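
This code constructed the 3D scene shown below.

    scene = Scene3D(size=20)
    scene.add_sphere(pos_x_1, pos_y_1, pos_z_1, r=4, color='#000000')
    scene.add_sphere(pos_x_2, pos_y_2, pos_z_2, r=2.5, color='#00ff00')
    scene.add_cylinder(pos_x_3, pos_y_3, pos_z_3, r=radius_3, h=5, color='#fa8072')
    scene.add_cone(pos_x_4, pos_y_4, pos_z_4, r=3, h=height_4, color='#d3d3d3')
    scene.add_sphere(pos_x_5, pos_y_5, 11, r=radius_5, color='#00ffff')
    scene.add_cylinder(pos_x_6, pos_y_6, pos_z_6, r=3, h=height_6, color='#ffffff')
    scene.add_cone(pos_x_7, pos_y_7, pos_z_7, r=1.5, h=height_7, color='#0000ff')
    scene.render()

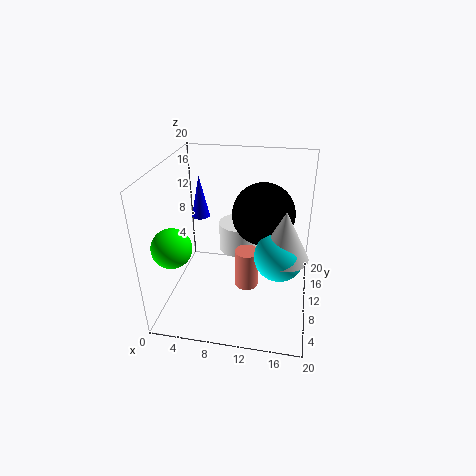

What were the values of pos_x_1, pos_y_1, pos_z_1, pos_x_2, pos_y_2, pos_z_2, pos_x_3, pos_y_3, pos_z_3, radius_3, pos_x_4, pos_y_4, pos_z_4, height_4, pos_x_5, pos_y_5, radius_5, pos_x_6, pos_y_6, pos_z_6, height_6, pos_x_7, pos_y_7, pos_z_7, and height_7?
pos_x_1 = 13.5, pos_y_1 = 9, pos_z_1 = 14.5, pos_x_2 = 3, pos_y_2 = 3.5, pos_z_2 = 11.5, pos_x_3 = 12, pos_y_3 = 5.5, pos_z_3 = 6, radius_3 = 1.5, pos_x_4 = 16.5, pos_y_4 = 5, pos_z_4 = 11, height_4 = 6, pos_x_5 = 16, pos_y_5 = 5, radius_5 = 3, pos_x_6 = 9, pos_y_6 = 15.5, pos_z_6 = 5, height_6 = 4.5, pos_x_7 = 2, pos_y_7 = 18.5, pos_z_7 = 8.5, height_7 = 7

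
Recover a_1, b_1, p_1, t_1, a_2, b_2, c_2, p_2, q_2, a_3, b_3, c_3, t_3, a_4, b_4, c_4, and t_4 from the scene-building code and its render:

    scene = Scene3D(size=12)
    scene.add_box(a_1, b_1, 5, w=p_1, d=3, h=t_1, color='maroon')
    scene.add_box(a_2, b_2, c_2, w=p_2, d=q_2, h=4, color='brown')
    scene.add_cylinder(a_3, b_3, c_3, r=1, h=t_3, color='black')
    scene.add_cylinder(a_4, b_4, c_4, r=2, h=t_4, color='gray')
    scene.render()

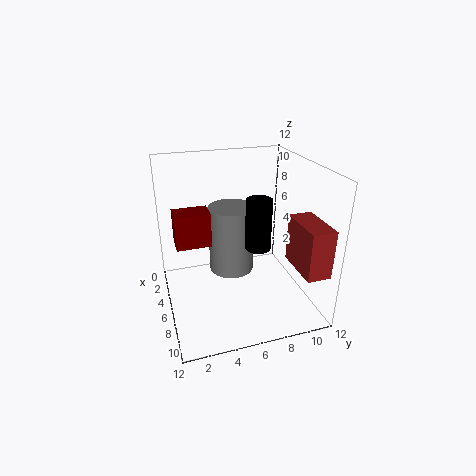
a_1 = 3; b_1 = 1; p_1 = 2; t_1 = 3; a_2 = 7; b_2 = 10; c_2 = 4; p_2 = 4; q_2 = 2; a_3 = 8; b_3 = 7; c_3 = 6; t_3 = 4; a_4 = 4; b_4 = 6; c_4 = 2; t_4 = 6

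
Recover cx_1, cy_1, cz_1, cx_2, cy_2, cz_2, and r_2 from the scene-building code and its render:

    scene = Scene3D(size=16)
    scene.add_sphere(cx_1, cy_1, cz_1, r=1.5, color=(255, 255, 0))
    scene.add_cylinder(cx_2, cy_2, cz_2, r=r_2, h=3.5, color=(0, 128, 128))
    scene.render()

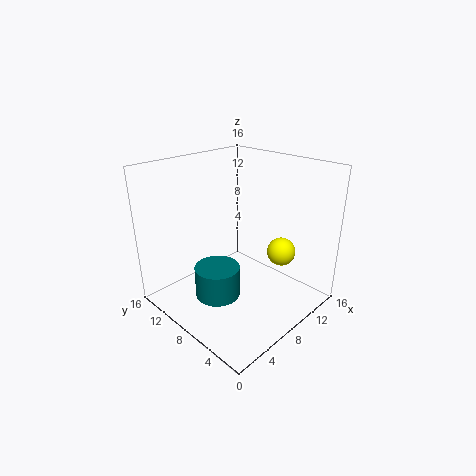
cx_1 = 10
cy_1 = 3.5
cz_1 = 7.25
cx_2 = 5.25
cy_2 = 8.5
cz_2 = 1.75
r_2 = 2.5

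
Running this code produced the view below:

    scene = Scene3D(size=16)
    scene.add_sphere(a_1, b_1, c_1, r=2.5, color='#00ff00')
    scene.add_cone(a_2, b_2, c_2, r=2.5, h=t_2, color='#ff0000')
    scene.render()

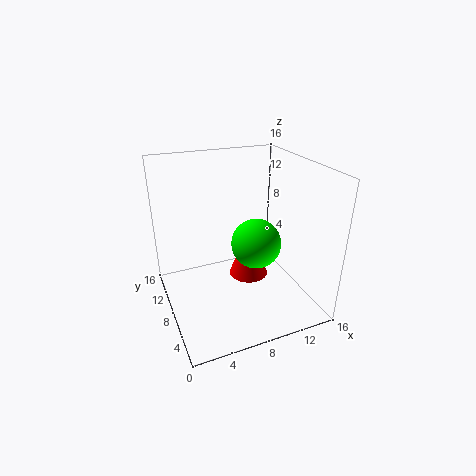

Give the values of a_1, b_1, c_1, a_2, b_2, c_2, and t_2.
a_1 = 8.5; b_1 = 4.5; c_1 = 9; a_2 = 11; b_2 = 11.5; c_2 = 0.5; t_2 = 6.5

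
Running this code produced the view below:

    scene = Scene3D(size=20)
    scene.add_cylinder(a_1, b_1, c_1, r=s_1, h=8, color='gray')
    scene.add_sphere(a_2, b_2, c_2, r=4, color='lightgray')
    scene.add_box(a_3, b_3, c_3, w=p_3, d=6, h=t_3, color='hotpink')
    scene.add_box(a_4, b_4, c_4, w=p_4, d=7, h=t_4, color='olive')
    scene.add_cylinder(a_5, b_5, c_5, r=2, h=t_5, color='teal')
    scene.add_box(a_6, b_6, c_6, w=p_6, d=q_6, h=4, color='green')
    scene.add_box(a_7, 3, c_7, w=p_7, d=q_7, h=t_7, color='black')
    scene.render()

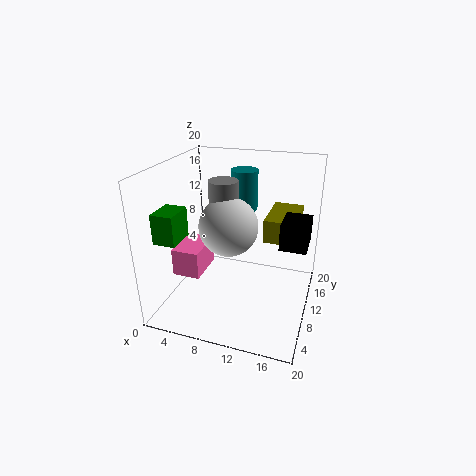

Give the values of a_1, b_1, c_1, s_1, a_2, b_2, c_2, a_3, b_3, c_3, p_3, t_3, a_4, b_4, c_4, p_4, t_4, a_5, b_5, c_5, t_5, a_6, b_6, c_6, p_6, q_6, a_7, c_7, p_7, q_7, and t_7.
a_1 = 8; b_1 = 10; c_1 = 10; s_1 = 2; a_2 = 9; b_2 = 9; c_2 = 12; a_3 = 1; b_3 = 7; c_3 = 4; p_3 = 4; t_3 = 4; a_4 = 14; b_4 = 8; c_4 = 11; p_4 = 4; t_4 = 3; a_5 = 9; b_5 = 16; c_5 = 12; t_5 = 6; a_6 = 1; b_6 = 3; c_6 = 11; p_6 = 3; q_6 = 4; a_7 = 17; c_7 = 13; p_7 = 3; q_7 = 4; t_7 = 3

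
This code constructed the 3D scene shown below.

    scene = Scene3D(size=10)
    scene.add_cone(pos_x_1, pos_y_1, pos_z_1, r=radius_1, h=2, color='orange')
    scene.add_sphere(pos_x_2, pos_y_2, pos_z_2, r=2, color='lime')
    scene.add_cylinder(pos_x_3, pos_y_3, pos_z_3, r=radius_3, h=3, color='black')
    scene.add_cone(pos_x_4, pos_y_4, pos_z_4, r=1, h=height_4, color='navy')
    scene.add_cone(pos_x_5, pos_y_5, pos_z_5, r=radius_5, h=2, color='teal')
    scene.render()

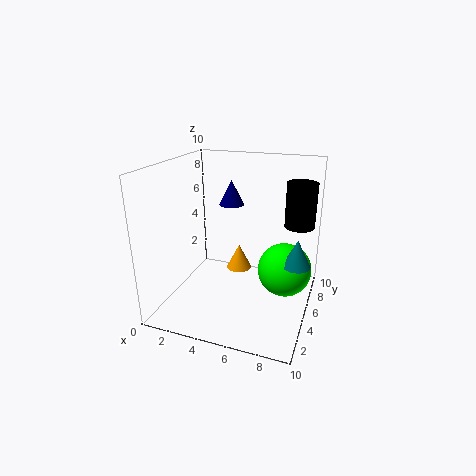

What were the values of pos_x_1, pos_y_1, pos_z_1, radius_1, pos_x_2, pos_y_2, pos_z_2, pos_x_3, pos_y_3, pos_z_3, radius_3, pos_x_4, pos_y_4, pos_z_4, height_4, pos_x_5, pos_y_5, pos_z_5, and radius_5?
pos_x_1 = 4; pos_y_1 = 8; pos_z_1 = 1; radius_1 = 1; pos_x_2 = 8; pos_y_2 = 7; pos_z_2 = 2; pos_x_3 = 9; pos_y_3 = 6; pos_z_3 = 6; radius_3 = 1; pos_x_4 = 3; pos_y_4 = 9; pos_z_4 = 6; height_4 = 2; pos_x_5 = 9; pos_y_5 = 6; pos_z_5 = 3; radius_5 = 1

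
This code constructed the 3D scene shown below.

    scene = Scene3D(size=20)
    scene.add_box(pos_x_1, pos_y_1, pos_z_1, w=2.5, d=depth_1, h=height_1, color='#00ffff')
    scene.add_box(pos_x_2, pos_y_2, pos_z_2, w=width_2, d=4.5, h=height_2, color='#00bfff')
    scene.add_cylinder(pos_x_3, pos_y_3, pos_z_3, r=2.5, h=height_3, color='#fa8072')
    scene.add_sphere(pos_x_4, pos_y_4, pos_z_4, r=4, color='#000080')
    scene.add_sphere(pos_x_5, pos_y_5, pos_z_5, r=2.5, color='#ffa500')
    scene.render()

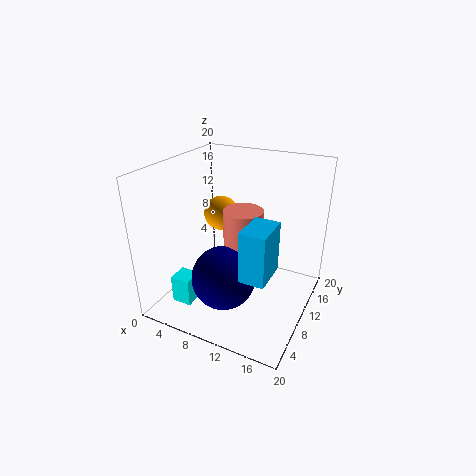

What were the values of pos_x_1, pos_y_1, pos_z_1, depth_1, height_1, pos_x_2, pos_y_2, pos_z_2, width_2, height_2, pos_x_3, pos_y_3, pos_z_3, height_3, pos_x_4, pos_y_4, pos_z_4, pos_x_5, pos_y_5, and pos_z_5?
pos_x_1 = 5.5, pos_y_1 = 0.5, pos_z_1 = 4.5, depth_1 = 2.5, height_1 = 3.5, pos_x_2 = 14.5, pos_y_2 = 1, pos_z_2 = 10, width_2 = 3, height_2 = 6, pos_x_3 = 12, pos_y_3 = 7.5, pos_z_3 = 6, height_3 = 9.5, pos_x_4 = 11, pos_y_4 = 4, pos_z_4 = 7.5, pos_x_5 = 6, pos_y_5 = 12.5, pos_z_5 = 12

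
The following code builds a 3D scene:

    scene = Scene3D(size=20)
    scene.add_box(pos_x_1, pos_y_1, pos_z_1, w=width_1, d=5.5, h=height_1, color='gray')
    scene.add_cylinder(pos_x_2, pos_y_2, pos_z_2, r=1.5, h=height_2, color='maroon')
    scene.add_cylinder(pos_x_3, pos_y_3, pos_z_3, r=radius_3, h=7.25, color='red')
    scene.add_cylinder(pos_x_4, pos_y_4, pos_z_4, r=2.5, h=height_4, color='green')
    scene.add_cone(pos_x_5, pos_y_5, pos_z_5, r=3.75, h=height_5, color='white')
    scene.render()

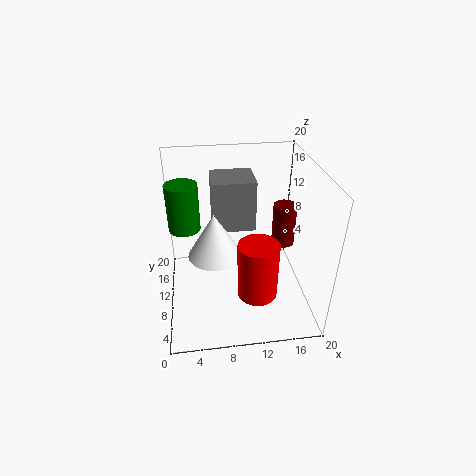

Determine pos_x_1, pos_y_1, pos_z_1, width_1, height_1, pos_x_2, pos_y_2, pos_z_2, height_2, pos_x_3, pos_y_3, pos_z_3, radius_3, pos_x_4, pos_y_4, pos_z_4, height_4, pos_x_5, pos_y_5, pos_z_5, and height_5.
pos_x_1 = 6.75; pos_y_1 = 11.25; pos_z_1 = 10.25; width_1 = 6; height_1 = 7.25; pos_x_2 = 15.75; pos_y_2 = 8; pos_z_2 = 10.25; height_2 = 5.5; pos_x_3 = 11.5; pos_y_3 = 3.25; pos_z_3 = 6; radius_3 = 2.5; pos_x_4 = 2.5; pos_y_4 = 17.25; pos_z_4 = 7.75; height_4 = 7.5; pos_x_5 = 6.75; pos_y_5 = 9.75; pos_z_5 = 7.75; height_5 = 6.25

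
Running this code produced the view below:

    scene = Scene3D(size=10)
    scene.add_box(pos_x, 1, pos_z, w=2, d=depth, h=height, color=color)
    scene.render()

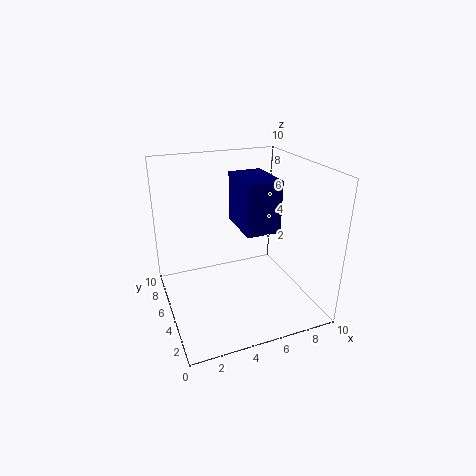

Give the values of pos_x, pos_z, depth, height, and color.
pos_x = 4; pos_z = 7; depth = 3; height = 3; color = 'navy'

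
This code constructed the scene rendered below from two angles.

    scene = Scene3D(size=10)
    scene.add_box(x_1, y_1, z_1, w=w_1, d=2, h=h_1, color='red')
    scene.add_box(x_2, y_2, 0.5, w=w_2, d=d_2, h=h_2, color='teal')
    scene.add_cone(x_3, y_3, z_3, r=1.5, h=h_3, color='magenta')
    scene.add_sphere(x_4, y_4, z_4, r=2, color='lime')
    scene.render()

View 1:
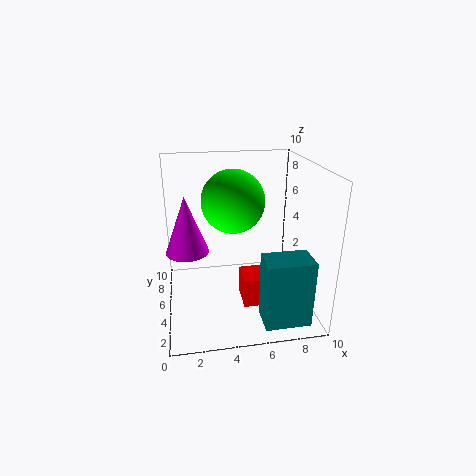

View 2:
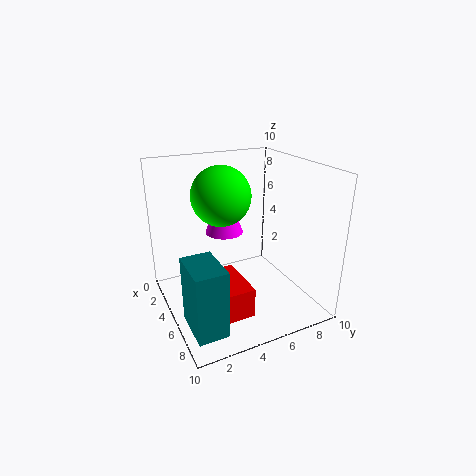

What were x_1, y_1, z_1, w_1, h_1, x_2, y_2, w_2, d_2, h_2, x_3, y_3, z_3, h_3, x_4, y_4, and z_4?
x_1 = 5, y_1 = 2.5, z_1 = 1, w_1 = 3.5, h_1 = 2, x_2 = 6, y_2 = 0.5, w_2 = 3, d_2 = 2, h_2 = 4.5, x_3 = 1.5, y_3 = 5.5, z_3 = 4, h_3 = 4, x_4 = 4.5, y_4 = 4, z_4 = 8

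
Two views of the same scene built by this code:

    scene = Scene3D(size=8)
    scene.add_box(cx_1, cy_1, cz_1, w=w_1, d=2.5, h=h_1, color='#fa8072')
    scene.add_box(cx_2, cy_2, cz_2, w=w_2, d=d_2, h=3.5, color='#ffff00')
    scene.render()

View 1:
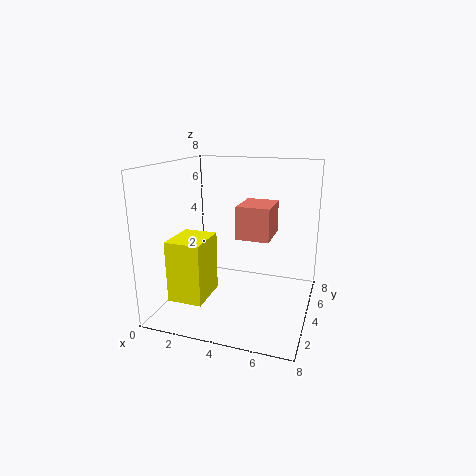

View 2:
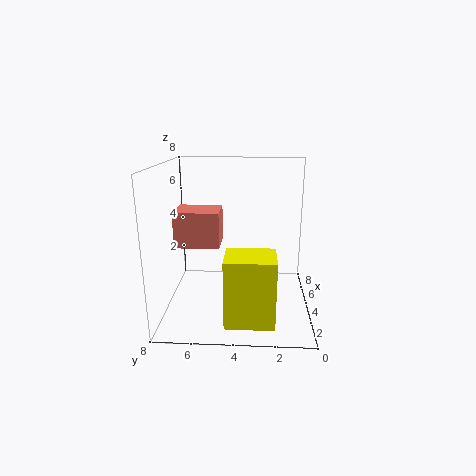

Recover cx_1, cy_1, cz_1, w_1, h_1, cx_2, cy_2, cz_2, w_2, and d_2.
cx_1 = 3.5, cy_1 = 5, cz_1 = 3.5, w_1 = 2, h_1 = 2, cx_2 = 0.5, cy_2 = 2, cz_2 = 0.5, w_2 = 2, d_2 = 2.5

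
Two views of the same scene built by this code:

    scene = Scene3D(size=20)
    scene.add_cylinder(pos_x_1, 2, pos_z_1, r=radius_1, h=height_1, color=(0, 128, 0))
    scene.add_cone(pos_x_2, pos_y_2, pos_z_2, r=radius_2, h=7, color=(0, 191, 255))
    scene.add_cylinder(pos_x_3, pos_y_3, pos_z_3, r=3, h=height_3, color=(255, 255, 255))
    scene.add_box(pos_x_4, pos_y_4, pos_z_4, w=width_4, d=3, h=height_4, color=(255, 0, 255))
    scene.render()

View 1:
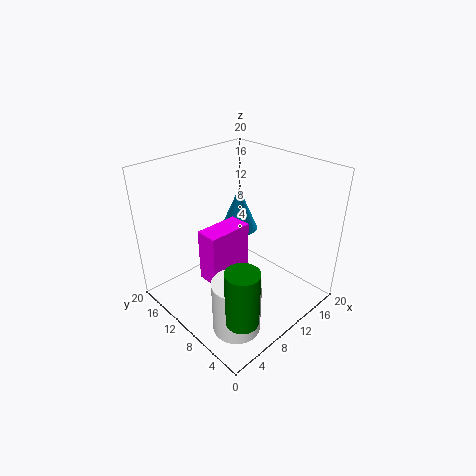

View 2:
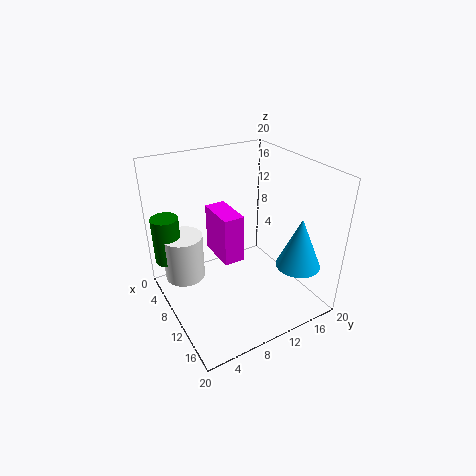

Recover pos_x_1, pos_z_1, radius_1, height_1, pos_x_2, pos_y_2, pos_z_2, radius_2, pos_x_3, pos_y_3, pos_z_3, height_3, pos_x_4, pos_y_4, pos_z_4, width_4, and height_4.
pos_x_1 = 3
pos_z_1 = 5
radius_1 = 2
height_1 = 7
pos_x_2 = 16
pos_y_2 = 16
pos_z_2 = 7
radius_2 = 3
pos_x_3 = 4
pos_y_3 = 4
pos_z_3 = 2
height_3 = 7
pos_x_4 = 4
pos_y_4 = 8
pos_z_4 = 6
width_4 = 6
height_4 = 7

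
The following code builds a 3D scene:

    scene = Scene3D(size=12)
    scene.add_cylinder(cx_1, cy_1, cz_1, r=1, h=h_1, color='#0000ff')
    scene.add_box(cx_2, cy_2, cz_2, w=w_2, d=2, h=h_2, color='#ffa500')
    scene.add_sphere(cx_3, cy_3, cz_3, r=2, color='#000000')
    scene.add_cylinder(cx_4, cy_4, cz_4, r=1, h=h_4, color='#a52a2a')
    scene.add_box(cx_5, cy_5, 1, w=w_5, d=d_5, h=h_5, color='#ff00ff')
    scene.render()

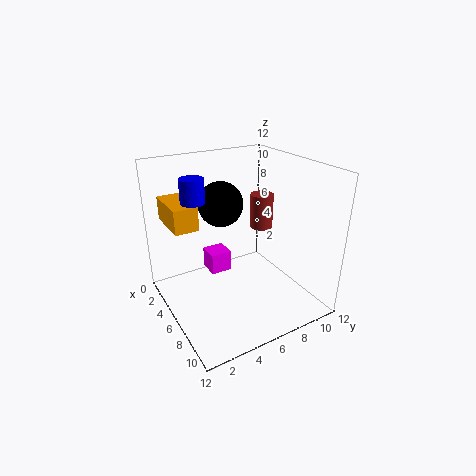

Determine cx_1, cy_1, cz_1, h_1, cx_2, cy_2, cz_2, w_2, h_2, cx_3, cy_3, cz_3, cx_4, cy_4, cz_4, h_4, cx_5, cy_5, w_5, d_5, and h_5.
cx_1 = 4, cy_1 = 3, cz_1 = 9, h_1 = 2, cx_2 = 1, cy_2 = 1, cz_2 = 7, w_2 = 4, h_2 = 2, cx_3 = 3, cy_3 = 6, cz_3 = 8, cx_4 = 5, cy_4 = 9, cz_4 = 6, h_4 = 3, cx_5 = 1, cy_5 = 5, w_5 = 2, d_5 = 2, h_5 = 2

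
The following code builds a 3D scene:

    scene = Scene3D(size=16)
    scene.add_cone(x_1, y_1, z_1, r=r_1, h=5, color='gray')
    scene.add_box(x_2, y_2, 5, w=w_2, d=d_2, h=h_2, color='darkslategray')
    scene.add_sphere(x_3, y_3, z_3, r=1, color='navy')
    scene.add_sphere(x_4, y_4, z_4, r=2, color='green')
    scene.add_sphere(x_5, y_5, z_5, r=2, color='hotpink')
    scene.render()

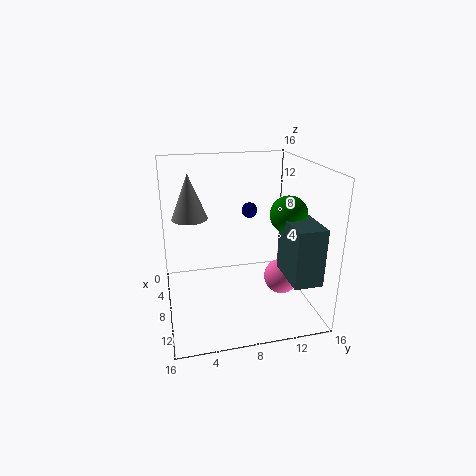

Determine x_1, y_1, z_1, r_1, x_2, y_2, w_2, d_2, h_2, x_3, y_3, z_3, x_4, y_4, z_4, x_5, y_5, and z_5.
x_1 = 6, y_1 = 3, z_1 = 10, r_1 = 2, x_2 = 10, y_2 = 12, w_2 = 5, d_2 = 3, h_2 = 6, x_3 = 2, y_3 = 11, z_3 = 9, x_4 = 10, y_4 = 13, z_4 = 11, x_5 = 9, y_5 = 13, z_5 = 3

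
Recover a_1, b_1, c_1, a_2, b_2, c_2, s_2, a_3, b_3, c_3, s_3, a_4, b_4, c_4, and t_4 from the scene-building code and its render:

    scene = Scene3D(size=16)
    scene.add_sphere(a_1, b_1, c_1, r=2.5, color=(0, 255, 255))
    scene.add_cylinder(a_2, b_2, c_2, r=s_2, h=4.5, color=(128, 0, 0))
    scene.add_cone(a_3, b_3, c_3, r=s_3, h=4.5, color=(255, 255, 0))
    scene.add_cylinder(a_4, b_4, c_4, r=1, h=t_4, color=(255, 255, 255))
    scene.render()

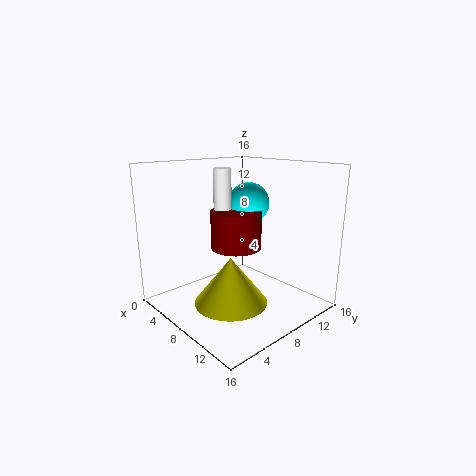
a_1 = 5.5; b_1 = 12; c_1 = 11; a_2 = 6; b_2 = 9.5; c_2 = 6; s_2 = 3; a_3 = 12; b_3 = 3.5; c_3 = 3.5; s_3 = 3.5; a_4 = 6; b_4 = 7.5; c_4 = 11; t_4 = 4.5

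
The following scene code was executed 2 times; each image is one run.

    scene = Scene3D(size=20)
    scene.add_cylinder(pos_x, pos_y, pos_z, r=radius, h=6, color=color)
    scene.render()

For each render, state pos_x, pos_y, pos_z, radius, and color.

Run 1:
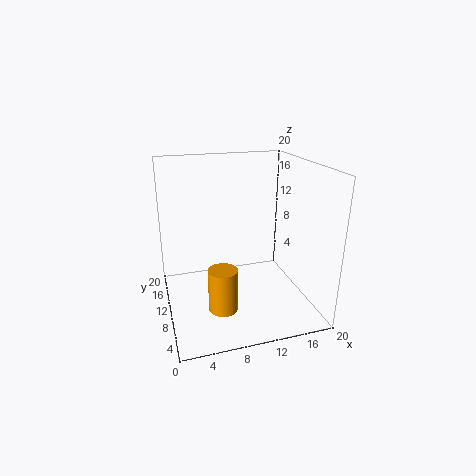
pos_x = 7
pos_y = 7
pos_z = 1
radius = 2
color = 'orange'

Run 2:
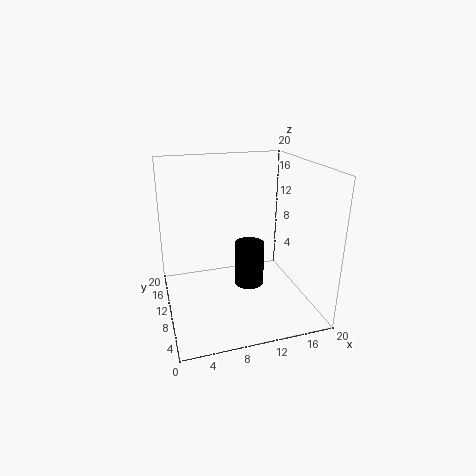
pos_x = 11
pos_y = 8
pos_z = 4
radius = 2
color = 'black'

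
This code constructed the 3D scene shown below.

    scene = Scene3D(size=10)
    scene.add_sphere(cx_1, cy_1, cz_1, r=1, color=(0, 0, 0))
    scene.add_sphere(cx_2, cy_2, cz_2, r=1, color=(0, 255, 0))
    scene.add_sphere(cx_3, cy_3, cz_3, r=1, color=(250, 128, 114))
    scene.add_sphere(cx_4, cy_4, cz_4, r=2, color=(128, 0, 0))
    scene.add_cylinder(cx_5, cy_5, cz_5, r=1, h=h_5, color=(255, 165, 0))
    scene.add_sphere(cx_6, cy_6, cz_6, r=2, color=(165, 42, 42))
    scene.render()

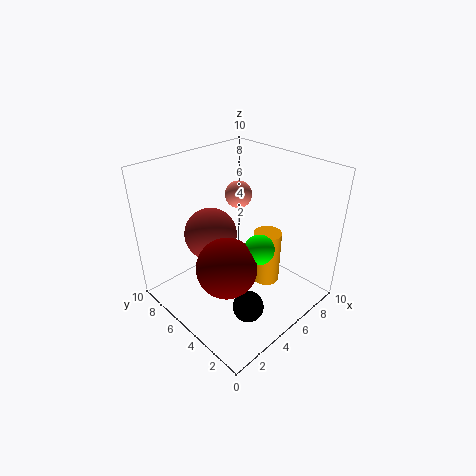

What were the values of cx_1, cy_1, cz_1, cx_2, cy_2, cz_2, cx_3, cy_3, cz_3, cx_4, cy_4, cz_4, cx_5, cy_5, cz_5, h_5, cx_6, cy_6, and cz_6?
cx_1 = 3
cy_1 = 2
cz_1 = 2
cx_2 = 5
cy_2 = 3
cz_2 = 5
cx_3 = 7
cy_3 = 7
cz_3 = 7
cx_4 = 3
cy_4 = 4
cz_4 = 4
cx_5 = 7
cy_5 = 4
cz_5 = 1
h_5 = 4
cx_6 = 5
cy_6 = 8
cz_6 = 4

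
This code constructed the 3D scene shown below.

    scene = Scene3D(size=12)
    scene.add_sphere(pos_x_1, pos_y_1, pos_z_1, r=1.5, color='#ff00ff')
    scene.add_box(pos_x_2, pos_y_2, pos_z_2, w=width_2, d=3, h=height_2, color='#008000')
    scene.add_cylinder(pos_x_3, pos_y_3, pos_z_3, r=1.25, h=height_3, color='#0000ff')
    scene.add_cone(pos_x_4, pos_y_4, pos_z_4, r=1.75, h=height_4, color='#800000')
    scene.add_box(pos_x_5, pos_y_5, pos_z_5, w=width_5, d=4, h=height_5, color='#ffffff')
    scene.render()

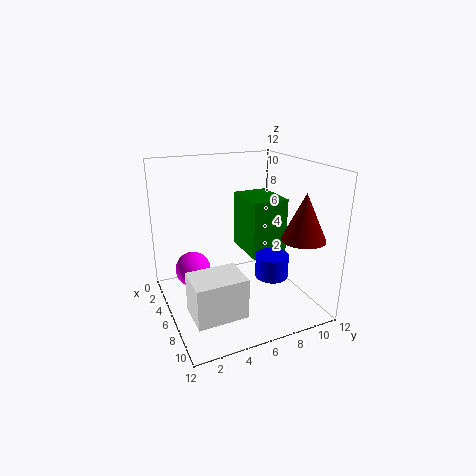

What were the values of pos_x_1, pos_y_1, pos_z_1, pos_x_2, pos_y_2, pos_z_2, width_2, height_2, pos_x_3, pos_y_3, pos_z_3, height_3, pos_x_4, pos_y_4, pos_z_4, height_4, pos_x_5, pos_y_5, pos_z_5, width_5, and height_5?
pos_x_1 = 4.25
pos_y_1 = 2.5
pos_z_1 = 3
pos_x_2 = 3.5
pos_y_2 = 6.75
pos_z_2 = 4.5
width_2 = 4
height_2 = 4.75
pos_x_3 = 9.5
pos_y_3 = 7.25
pos_z_3 = 4
height_3 = 1.75
pos_x_4 = 9.5
pos_y_4 = 10
pos_z_4 = 6.5
height_4 = 3.75
pos_x_5 = 7.25
pos_y_5 = 1
pos_z_5 = 1.25
width_5 = 3
height_5 = 3.25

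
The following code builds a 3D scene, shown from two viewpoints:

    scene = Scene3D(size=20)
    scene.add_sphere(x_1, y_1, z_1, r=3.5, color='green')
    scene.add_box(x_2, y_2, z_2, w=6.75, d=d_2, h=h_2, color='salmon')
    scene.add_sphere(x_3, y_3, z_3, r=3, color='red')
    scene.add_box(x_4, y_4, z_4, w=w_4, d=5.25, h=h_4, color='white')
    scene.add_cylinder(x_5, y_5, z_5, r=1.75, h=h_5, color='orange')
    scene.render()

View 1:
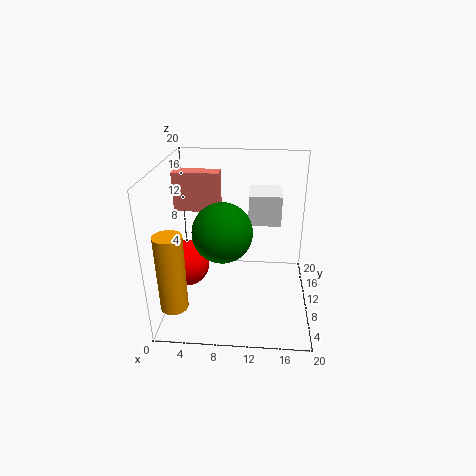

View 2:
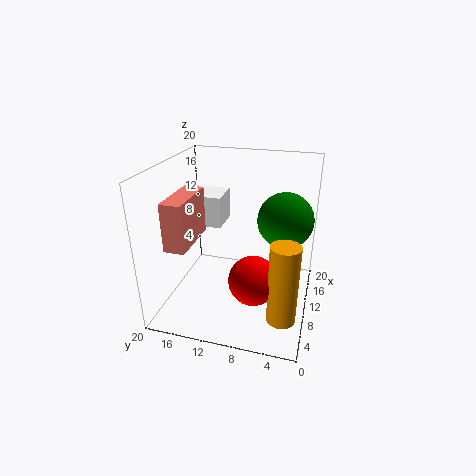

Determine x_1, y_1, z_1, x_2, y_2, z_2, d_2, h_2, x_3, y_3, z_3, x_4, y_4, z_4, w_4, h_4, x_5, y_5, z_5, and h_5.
x_1 = 8.75, y_1 = 3.5, z_1 = 14, x_2 = 0.25, y_2 = 13.5, z_2 = 12.25, d_2 = 2.5, h_2 = 5.75, x_3 = 3.5, y_3 = 6.25, z_3 = 8, x_4 = 11.25, y_4 = 13, z_4 = 10.5, w_4 = 4.75, h_4 = 4.5, x_5 = 2.5, y_5 = 2.5, z_5 = 3.75, h_5 = 10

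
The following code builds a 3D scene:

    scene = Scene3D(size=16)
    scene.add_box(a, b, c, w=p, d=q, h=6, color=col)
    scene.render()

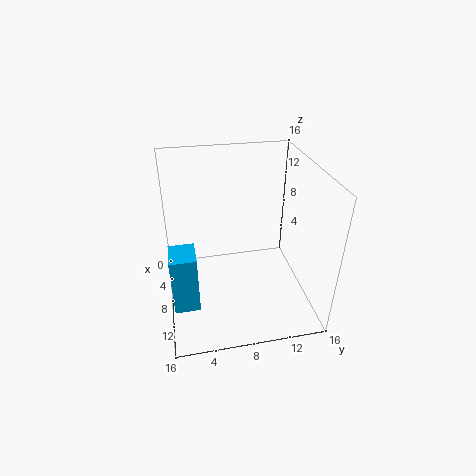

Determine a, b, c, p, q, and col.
a = 11; b = 0.5; c = 4; p = 3; q = 2.5; col = 'deepskyblue'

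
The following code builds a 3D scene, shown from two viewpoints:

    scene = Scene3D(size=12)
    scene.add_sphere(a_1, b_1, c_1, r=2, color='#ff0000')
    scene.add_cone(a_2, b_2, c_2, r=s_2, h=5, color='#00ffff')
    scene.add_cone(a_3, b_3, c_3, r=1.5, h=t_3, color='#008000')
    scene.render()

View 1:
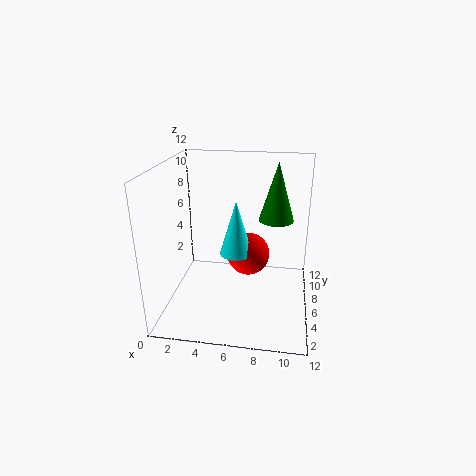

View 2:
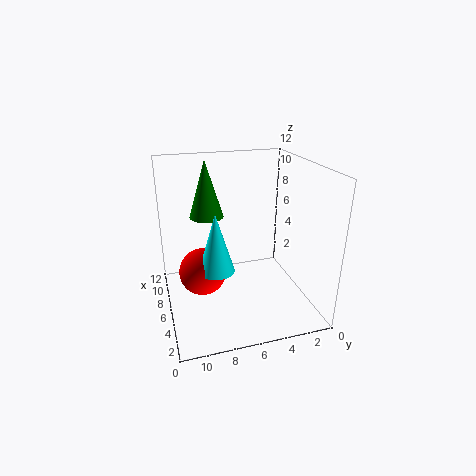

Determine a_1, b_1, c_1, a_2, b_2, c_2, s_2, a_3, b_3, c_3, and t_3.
a_1 = 6.5, b_1 = 9, c_1 = 3, a_2 = 5.5, b_2 = 8, c_2 = 3.5, s_2 = 1.5, a_3 = 9, b_3 = 8, c_3 = 7, t_3 = 5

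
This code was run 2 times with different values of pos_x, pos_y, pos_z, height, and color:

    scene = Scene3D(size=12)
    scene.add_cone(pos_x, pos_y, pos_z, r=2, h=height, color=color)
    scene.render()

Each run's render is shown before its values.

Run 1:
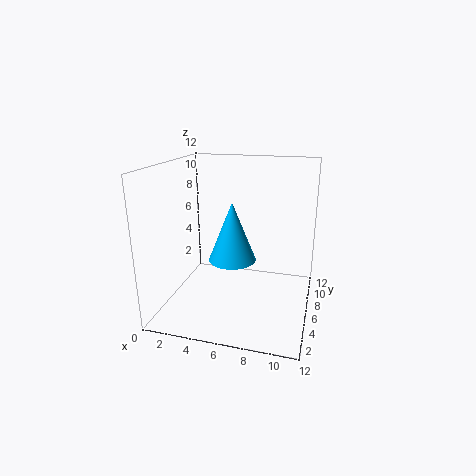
pos_x = 5.5
pos_y = 6
pos_z = 4
height = 5
color = 'deepskyblue'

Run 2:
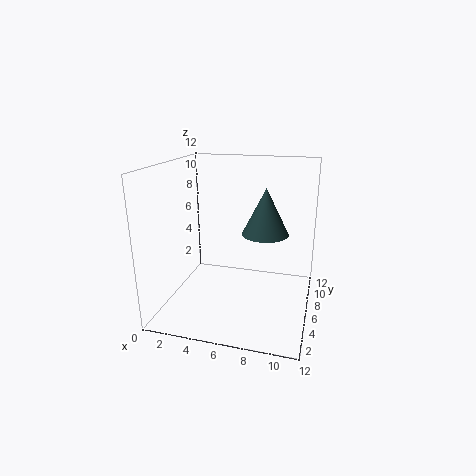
pos_x = 8
pos_y = 7.5
pos_z = 6
height = 4
color = 'darkslategray'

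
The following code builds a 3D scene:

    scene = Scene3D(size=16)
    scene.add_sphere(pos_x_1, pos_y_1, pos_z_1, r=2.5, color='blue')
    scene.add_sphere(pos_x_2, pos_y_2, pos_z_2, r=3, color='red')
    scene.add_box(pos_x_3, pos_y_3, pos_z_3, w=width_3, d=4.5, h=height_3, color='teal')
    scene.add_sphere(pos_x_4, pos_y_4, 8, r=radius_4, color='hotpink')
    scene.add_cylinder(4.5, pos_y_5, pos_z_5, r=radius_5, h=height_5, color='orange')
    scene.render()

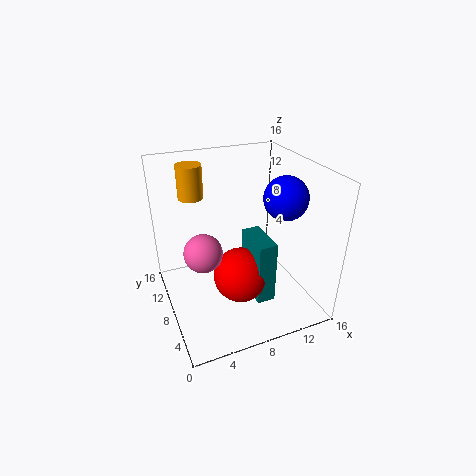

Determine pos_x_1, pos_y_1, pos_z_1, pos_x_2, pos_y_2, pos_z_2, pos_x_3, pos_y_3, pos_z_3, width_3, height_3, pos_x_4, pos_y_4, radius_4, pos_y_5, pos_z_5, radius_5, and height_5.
pos_x_1 = 13.5
pos_y_1 = 7.5
pos_z_1 = 12
pos_x_2 = 7.5
pos_y_2 = 6
pos_z_2 = 4.5
pos_x_3 = 8.5
pos_y_3 = 3.5
pos_z_3 = 2
width_3 = 2
height_3 = 7
pos_x_4 = 3.5
pos_y_4 = 6.5
radius_4 = 2
pos_y_5 = 14
pos_z_5 = 11
radius_5 = 1.5
height_5 = 4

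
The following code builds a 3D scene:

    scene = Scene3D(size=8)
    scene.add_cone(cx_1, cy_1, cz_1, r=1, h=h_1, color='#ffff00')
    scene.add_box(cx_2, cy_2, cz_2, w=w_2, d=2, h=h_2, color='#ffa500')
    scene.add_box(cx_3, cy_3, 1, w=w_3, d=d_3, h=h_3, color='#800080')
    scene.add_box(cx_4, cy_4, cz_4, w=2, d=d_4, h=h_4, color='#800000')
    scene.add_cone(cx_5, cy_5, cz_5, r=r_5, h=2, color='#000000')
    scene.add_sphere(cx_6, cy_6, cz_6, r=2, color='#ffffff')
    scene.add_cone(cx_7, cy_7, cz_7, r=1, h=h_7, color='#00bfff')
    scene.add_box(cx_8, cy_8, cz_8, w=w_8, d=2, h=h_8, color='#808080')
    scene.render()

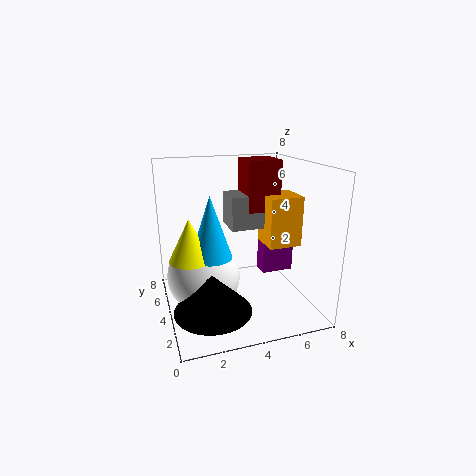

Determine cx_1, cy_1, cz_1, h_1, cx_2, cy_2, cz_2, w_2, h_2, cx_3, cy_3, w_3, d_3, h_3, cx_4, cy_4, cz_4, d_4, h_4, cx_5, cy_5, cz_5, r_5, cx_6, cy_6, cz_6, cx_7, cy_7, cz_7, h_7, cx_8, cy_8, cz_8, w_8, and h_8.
cx_1 = 1; cy_1 = 2; cz_1 = 4; h_1 = 2; cx_2 = 6; cy_2 = 4; cz_2 = 3; w_2 = 2; h_2 = 3; cx_3 = 6; cy_3 = 5; w_3 = 2; d_3 = 1; h_3 = 3; cx_4 = 5; cy_4 = 5; cz_4 = 5; d_4 = 2; h_4 = 3; cx_5 = 2; cy_5 = 2; cz_5 = 1; r_5 = 2; cx_6 = 2; cy_6 = 4; cz_6 = 2; cx_7 = 2; cy_7 = 2; cz_7 = 4; h_7 = 3; cx_8 = 4; cy_8 = 5; cz_8 = 4; w_8 = 3; h_8 = 2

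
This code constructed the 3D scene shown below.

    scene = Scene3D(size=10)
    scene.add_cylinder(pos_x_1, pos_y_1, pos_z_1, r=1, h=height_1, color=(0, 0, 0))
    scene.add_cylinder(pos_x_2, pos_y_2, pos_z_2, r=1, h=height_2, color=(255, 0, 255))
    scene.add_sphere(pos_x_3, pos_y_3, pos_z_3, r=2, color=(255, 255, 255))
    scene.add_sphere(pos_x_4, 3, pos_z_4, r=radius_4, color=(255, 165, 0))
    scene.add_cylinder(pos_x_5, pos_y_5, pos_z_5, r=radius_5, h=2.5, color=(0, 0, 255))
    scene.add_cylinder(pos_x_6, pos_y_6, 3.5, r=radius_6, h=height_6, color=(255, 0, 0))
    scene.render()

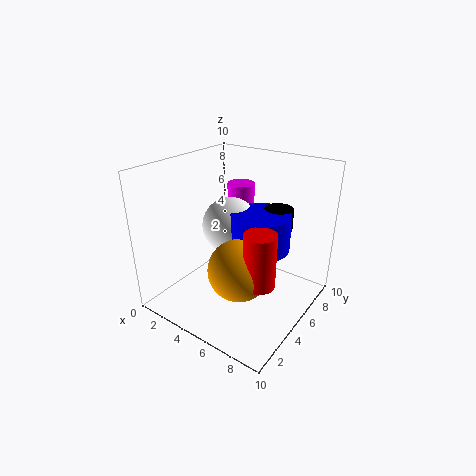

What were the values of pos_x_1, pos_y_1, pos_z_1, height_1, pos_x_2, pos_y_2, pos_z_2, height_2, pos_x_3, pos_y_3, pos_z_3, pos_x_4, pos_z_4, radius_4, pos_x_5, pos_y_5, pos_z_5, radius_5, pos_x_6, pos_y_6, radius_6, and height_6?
pos_x_1 = 7; pos_y_1 = 7; pos_z_1 = 5.5; height_1 = 1.5; pos_x_2 = 3.5; pos_y_2 = 7.5; pos_z_2 = 4; height_2 = 4; pos_x_3 = 4; pos_y_3 = 5.5; pos_z_3 = 5.5; pos_x_4 = 6.5; pos_z_4 = 4; radius_4 = 2; pos_x_5 = 6.5; pos_y_5 = 5.5; pos_z_5 = 4.5; radius_5 = 2; pos_x_6 = 8; pos_y_6 = 3; radius_6 = 1; height_6 = 3.5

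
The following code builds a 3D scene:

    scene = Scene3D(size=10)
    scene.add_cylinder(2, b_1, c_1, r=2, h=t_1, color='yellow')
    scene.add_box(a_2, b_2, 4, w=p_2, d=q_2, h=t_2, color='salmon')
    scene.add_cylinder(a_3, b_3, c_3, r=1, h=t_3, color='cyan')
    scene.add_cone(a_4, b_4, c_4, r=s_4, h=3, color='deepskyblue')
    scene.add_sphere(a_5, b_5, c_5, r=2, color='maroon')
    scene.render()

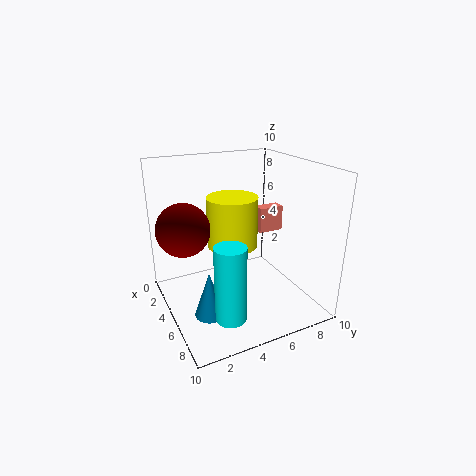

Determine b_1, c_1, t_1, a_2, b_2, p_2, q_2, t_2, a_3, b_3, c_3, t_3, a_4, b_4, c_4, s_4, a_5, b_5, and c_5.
b_1 = 6, c_1 = 3, t_1 = 4, a_2 = 2, b_2 = 8, p_2 = 1, q_2 = 2, t_2 = 2, a_3 = 8, b_3 = 3, c_3 = 1, t_3 = 5, a_4 = 7, b_4 = 2, c_4 = 1, s_4 = 1, a_5 = 2, b_5 = 2, c_5 = 5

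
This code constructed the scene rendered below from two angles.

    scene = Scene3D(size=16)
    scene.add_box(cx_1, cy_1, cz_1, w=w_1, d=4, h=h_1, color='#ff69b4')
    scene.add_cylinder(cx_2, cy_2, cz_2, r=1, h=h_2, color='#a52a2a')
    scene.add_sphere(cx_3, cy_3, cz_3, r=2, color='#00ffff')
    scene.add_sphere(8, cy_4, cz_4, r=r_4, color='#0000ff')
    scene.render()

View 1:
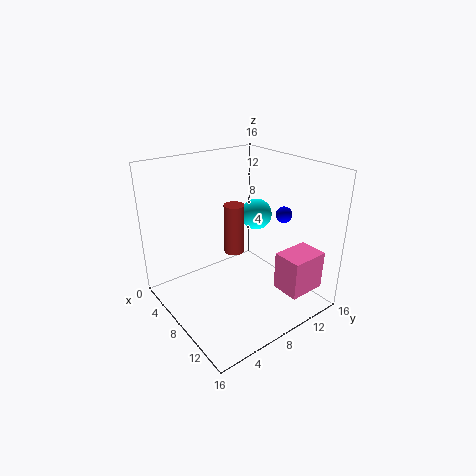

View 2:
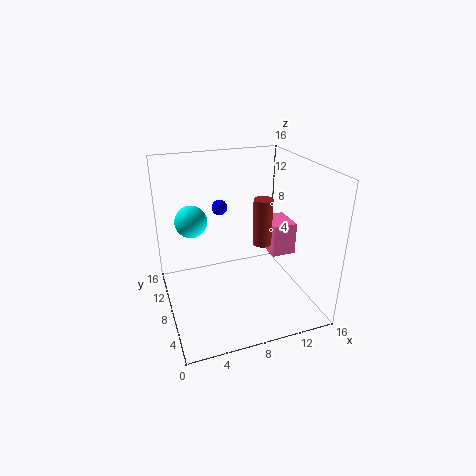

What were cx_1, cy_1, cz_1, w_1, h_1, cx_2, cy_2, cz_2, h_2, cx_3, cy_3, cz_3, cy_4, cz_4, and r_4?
cx_1 = 13
cy_1 = 9
cz_1 = 4
w_1 = 3
h_1 = 4
cx_2 = 10
cy_2 = 6
cz_2 = 8
h_2 = 5
cx_3 = 4
cy_3 = 14
cz_3 = 8
cy_4 = 15
cz_4 = 9
r_4 = 1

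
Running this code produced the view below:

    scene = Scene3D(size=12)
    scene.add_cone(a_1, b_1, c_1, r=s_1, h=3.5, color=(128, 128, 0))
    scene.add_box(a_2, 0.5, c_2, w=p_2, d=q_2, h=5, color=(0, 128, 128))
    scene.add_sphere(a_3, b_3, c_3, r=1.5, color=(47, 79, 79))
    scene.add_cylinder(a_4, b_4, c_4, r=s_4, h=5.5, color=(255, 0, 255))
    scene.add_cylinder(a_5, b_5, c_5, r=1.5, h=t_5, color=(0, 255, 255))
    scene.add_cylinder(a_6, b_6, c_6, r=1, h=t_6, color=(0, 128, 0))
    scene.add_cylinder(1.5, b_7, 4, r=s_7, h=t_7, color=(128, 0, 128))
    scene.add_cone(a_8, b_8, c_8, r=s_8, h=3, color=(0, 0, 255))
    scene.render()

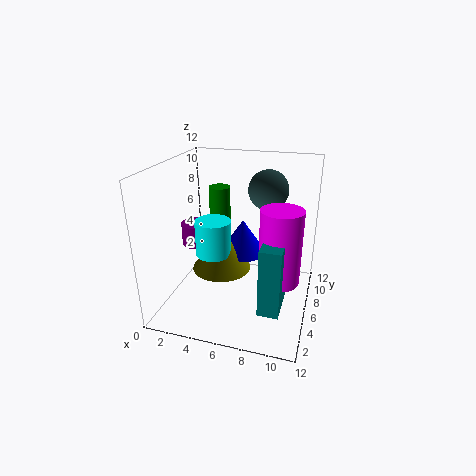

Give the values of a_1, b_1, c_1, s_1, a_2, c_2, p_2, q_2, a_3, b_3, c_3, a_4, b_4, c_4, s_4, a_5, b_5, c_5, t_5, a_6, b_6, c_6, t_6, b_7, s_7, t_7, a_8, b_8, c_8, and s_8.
a_1 = 4.5; b_1 = 6; c_1 = 3; s_1 = 2.5; a_2 = 9; c_2 = 3; p_2 = 1.5; q_2 = 3; a_3 = 8.5; b_3 = 5.5; c_3 = 10.5; a_4 = 10; b_4 = 3; c_4 = 4.5; s_4 = 1.5; a_5 = 4; b_5 = 5.5; c_5 = 4.5; t_5 = 3; a_6 = 3; b_6 = 10; c_6 = 5.5; t_6 = 3.5; b_7 = 8; s_7 = 1.5; t_7 = 2; a_8 = 6; b_8 = 7.5; c_8 = 4; s_8 = 2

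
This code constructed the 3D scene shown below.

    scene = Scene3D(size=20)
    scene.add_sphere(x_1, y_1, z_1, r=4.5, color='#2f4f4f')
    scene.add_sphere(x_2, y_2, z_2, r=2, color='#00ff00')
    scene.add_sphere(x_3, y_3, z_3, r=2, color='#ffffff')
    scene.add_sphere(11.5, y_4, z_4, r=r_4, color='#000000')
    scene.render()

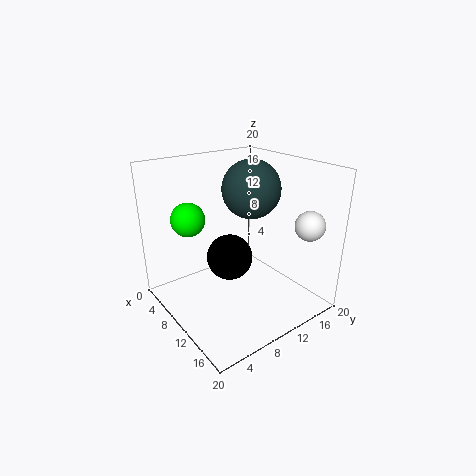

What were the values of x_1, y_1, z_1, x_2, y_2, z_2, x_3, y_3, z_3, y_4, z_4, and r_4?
x_1 = 6
y_1 = 15.5
z_1 = 15
x_2 = 11
y_2 = 2
z_2 = 15
x_3 = 17
y_3 = 16.5
z_3 = 12.5
y_4 = 7.5
z_4 = 8.5
r_4 = 3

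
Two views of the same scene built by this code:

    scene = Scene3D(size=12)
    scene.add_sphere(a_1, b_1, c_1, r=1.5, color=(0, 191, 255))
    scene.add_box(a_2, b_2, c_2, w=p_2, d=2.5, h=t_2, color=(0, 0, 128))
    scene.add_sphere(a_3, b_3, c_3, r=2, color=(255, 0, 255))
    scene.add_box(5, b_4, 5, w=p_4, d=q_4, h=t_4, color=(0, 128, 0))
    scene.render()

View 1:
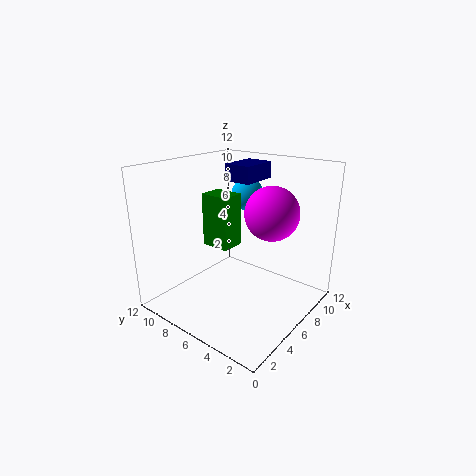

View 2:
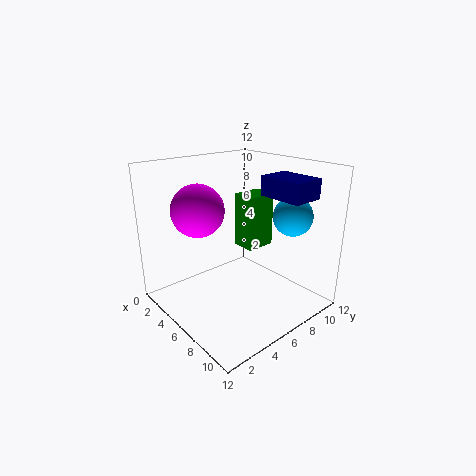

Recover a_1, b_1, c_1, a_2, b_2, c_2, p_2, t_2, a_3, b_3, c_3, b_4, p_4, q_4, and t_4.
a_1 = 10
b_1 = 8
c_1 = 8.5
a_2 = 8
b_2 = 6.5
c_2 = 10
p_2 = 3.5
t_2 = 1.5
a_3 = 5.5
b_3 = 2.5
c_3 = 9
b_4 = 6.5
p_4 = 2
q_4 = 2.5
t_4 = 4.5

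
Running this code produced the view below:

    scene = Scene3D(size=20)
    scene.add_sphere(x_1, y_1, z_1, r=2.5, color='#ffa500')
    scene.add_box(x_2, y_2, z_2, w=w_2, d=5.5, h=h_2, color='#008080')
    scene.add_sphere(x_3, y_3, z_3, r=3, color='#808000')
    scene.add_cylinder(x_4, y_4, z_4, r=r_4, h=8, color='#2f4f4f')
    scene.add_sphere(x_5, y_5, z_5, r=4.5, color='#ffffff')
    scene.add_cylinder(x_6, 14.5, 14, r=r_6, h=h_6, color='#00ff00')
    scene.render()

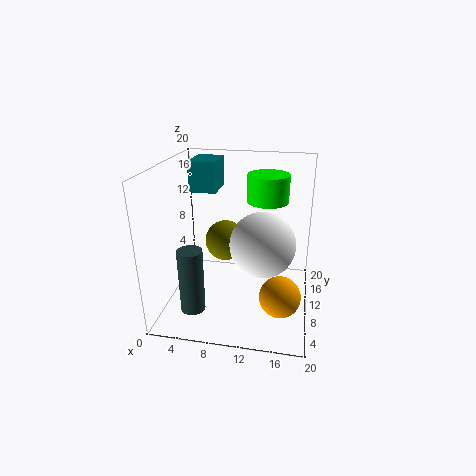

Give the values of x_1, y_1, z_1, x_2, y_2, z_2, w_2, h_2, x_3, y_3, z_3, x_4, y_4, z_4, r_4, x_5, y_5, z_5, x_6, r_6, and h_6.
x_1 = 16.5
y_1 = 3
z_1 = 6
x_2 = 2
y_2 = 13.5
z_2 = 15
w_2 = 4
h_2 = 4.5
x_3 = 7.5
y_3 = 13
z_3 = 8
x_4 = 6
y_4 = 1.5
z_4 = 4
r_4 = 1.5
x_5 = 13.5
y_5 = 9.5
z_5 = 9.5
x_6 = 13.5
r_6 = 3
h_6 = 4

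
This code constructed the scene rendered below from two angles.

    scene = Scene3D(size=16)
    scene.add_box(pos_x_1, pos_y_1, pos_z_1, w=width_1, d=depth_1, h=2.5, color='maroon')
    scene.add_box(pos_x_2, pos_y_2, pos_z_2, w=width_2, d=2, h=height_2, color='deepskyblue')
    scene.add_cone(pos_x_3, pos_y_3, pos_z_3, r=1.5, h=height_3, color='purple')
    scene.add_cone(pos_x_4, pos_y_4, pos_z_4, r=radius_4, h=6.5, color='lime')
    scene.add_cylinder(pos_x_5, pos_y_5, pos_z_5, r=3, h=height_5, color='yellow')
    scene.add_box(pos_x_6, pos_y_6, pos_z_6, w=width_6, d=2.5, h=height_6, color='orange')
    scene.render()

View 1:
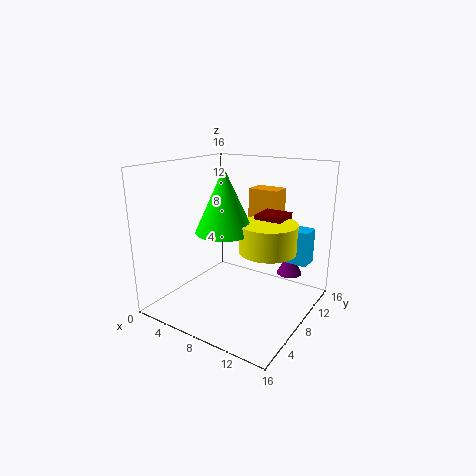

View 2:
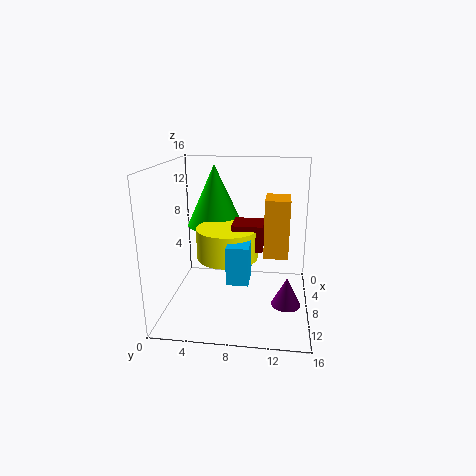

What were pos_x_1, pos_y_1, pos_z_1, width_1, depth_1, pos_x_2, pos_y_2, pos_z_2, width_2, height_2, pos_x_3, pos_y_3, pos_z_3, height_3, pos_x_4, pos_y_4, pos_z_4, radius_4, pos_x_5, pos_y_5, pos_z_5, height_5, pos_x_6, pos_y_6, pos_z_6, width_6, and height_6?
pos_x_1 = 10
pos_y_1 = 8
pos_z_1 = 8.5
width_1 = 3
depth_1 = 3
pos_x_2 = 13
pos_y_2 = 8
pos_z_2 = 6.5
width_2 = 3
height_2 = 3.5
pos_x_3 = 12
pos_y_3 = 13.5
pos_z_3 = 2.5
height_3 = 3
pos_x_4 = 8
pos_y_4 = 5.5
pos_z_4 = 9.5
radius_4 = 3
pos_x_5 = 12
pos_y_5 = 7.5
pos_z_5 = 7.5
height_5 = 3
pos_x_6 = 7.5
pos_y_6 = 11
pos_z_6 = 7
width_6 = 3.5
height_6 = 6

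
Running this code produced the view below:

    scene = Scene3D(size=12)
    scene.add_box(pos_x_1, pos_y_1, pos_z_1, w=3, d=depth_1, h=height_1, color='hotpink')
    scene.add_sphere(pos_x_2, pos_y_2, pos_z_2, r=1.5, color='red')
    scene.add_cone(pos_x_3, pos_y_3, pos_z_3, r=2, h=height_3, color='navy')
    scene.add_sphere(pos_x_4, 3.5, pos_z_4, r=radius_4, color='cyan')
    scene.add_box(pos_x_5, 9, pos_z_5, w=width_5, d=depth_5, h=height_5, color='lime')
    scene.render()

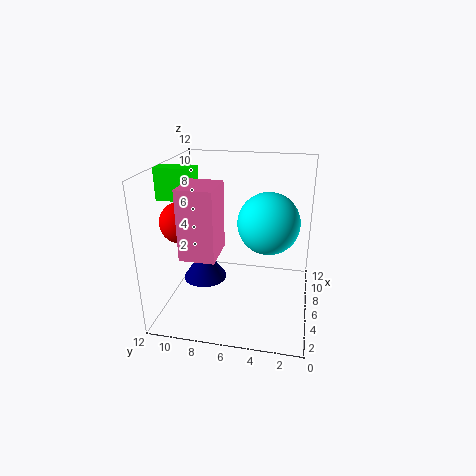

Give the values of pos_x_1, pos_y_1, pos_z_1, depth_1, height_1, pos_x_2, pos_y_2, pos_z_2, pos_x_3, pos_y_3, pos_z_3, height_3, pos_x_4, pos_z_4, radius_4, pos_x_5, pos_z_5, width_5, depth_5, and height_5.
pos_x_1 = 0.5; pos_y_1 = 6.5; pos_z_1 = 6.5; depth_1 = 2.5; height_1 = 5; pos_x_2 = 2.5; pos_y_2 = 9.5; pos_z_2 = 8.5; pos_x_3 = 7.5; pos_y_3 = 9.5; pos_z_3 = 1; height_3 = 3; pos_x_4 = 6; pos_z_4 = 7.5; radius_4 = 2.5; pos_x_5 = 4; pos_z_5 = 9.5; width_5 = 1.5; depth_5 = 3; height_5 = 2.5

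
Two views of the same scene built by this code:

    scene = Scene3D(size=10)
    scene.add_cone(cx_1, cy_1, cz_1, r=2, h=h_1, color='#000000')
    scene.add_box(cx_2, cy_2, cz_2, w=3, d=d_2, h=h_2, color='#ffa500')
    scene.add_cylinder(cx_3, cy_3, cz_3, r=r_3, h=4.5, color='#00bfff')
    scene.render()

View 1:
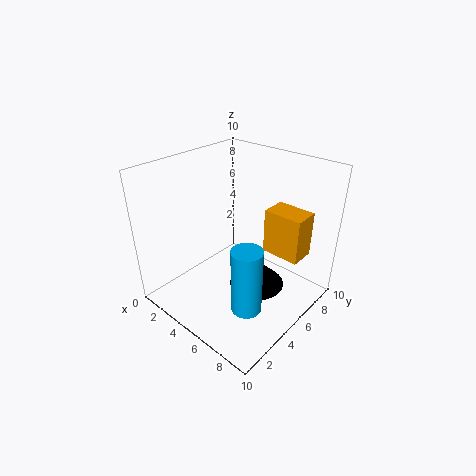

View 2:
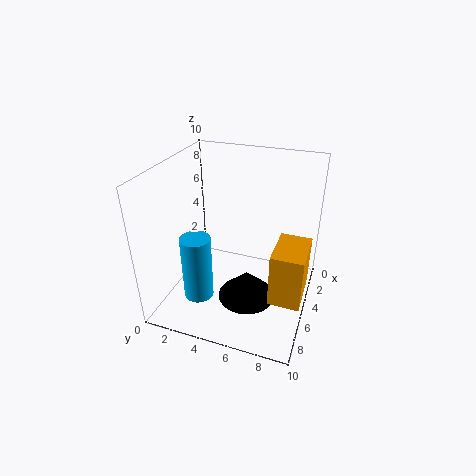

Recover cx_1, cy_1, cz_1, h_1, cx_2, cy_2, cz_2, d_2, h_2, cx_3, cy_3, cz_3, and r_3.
cx_1 = 6
cy_1 = 6
cz_1 = 1
h_1 = 2
cx_2 = 5
cy_2 = 8
cz_2 = 2.5
d_2 = 2
h_2 = 3.5
cx_3 = 7.5
cy_3 = 3
cz_3 = 1.5
r_3 = 1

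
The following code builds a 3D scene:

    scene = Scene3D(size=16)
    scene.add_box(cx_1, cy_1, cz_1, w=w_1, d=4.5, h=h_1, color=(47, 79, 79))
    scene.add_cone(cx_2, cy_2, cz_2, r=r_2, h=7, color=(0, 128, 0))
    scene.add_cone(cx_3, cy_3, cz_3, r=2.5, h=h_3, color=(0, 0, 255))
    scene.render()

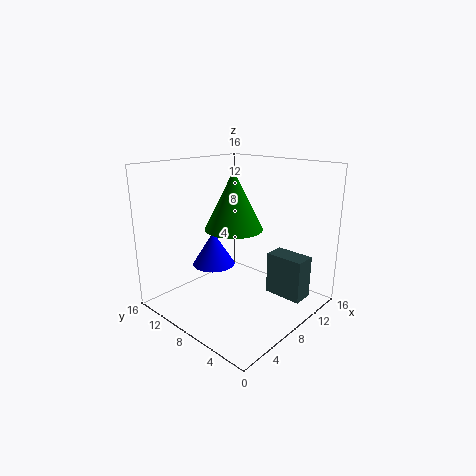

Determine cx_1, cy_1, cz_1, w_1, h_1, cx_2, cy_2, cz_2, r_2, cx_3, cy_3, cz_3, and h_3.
cx_1 = 11.5; cy_1 = 2; cz_1 = 0.5; w_1 = 2.5; h_1 = 5; cx_2 = 10; cy_2 = 10.5; cz_2 = 8; r_2 = 3.5; cx_3 = 7.5; cy_3 = 11.5; cz_3 = 4; h_3 = 4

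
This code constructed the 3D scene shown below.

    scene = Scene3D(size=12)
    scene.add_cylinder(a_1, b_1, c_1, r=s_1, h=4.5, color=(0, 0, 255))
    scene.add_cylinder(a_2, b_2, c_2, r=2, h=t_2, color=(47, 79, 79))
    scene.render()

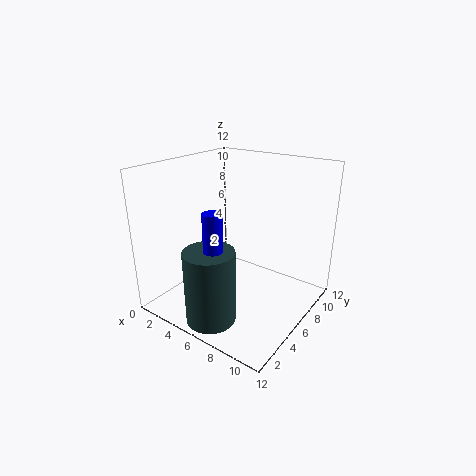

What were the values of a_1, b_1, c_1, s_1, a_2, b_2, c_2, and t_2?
a_1 = 6.25, b_1 = 2.5, c_1 = 4.75, s_1 = 0.75, a_2 = 6, b_2 = 2.25, c_2 = 0.25, t_2 = 6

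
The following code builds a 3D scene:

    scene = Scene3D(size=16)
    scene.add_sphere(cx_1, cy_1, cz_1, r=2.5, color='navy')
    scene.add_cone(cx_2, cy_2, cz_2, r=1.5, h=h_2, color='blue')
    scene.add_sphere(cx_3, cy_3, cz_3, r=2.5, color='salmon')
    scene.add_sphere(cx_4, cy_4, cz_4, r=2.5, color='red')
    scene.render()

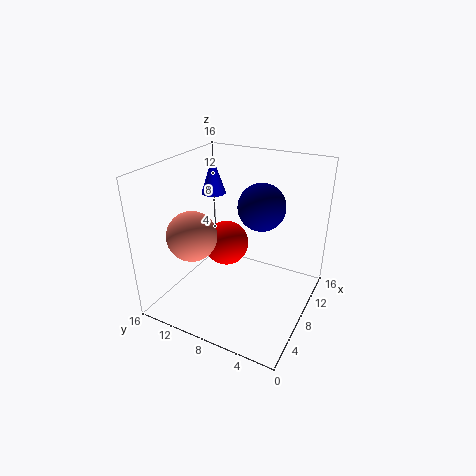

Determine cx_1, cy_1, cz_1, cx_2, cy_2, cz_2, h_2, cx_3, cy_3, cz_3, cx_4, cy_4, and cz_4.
cx_1 = 8.5, cy_1 = 5.5, cz_1 = 12, cx_2 = 12, cy_2 = 13.5, cz_2 = 11, h_2 = 4.5, cx_3 = 3, cy_3 = 10.5, cz_3 = 10, cx_4 = 8, cy_4 = 9.5, cz_4 = 7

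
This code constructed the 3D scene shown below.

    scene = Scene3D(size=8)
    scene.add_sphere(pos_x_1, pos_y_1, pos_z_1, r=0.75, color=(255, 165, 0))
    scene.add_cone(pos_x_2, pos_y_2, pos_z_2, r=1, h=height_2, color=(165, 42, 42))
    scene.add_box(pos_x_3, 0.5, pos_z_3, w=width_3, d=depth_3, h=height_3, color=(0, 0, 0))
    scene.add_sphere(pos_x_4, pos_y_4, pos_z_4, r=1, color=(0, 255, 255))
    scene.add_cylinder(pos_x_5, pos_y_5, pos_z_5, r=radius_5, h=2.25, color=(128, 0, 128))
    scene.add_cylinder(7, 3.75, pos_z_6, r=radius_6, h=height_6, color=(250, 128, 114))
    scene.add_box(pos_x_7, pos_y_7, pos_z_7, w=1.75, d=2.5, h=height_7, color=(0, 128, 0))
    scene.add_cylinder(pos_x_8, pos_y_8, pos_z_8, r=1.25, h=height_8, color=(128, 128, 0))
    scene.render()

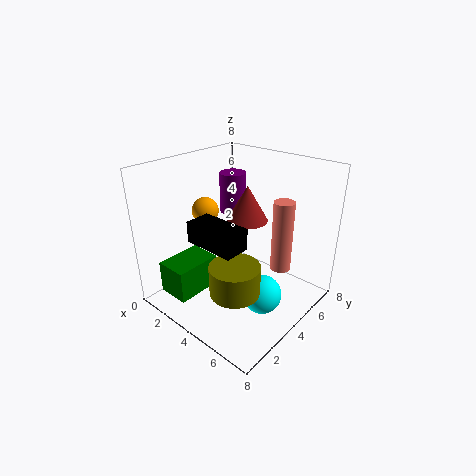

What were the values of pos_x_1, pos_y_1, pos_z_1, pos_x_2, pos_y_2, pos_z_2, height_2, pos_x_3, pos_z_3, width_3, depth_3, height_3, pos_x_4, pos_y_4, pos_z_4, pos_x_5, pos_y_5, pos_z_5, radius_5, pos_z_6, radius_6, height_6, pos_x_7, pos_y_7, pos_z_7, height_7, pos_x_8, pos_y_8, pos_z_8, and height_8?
pos_x_1 = 2, pos_y_1 = 3.5, pos_z_1 = 5.25, pos_x_2 = 5.25, pos_y_2 = 3.25, pos_z_2 = 5.75, height_2 = 1.75, pos_x_3 = 4, pos_z_3 = 5.25, width_3 = 2.5, depth_3 = 1.25, height_3 = 1, pos_x_4 = 6.5, pos_y_4 = 3, pos_z_4 = 2, pos_x_5 = 2.75, pos_y_5 = 5, pos_z_5 = 5, radius_5 = 0.75, pos_z_6 = 3.5, radius_6 = 0.5, height_6 = 3.5, pos_x_7 = 1.75, pos_y_7 = 0.25, pos_z_7 = 1.5, height_7 = 1.75, pos_x_8 = 5.75, pos_y_8 = 1.75, pos_z_8 = 2.5, height_8 = 1.5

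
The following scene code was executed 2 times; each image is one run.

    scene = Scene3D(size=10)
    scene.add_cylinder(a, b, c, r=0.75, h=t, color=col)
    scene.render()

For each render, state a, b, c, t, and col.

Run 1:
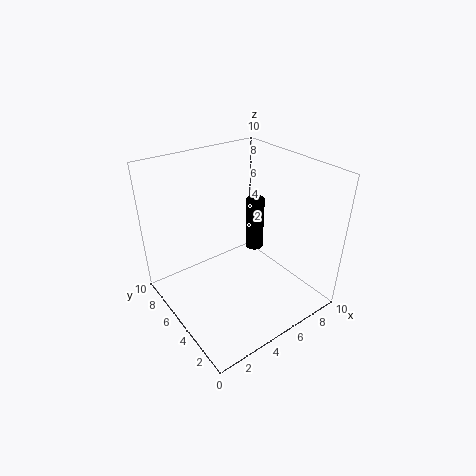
a = 9; b = 8; c = 1.25; t = 4.5; col = 'black'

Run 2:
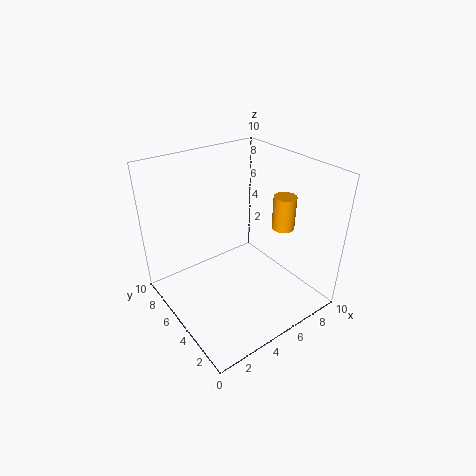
a = 7.25; b = 3; c = 6; t = 2.25; col = 'orange'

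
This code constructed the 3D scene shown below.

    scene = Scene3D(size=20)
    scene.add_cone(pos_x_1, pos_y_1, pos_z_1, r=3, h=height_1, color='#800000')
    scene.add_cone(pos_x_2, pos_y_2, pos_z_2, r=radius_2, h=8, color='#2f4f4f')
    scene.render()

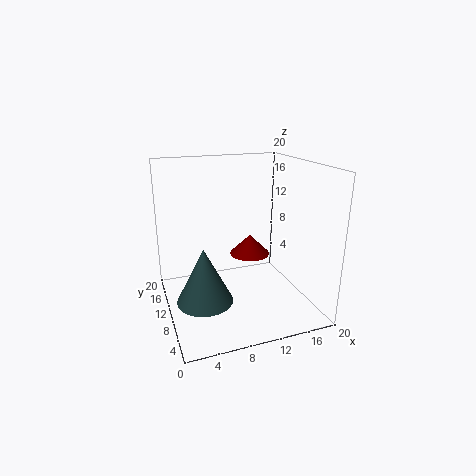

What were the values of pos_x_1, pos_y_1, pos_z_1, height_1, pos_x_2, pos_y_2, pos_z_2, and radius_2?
pos_x_1 = 13, pos_y_1 = 13, pos_z_1 = 6, height_1 = 3, pos_x_2 = 5, pos_y_2 = 10, pos_z_2 = 1, radius_2 = 4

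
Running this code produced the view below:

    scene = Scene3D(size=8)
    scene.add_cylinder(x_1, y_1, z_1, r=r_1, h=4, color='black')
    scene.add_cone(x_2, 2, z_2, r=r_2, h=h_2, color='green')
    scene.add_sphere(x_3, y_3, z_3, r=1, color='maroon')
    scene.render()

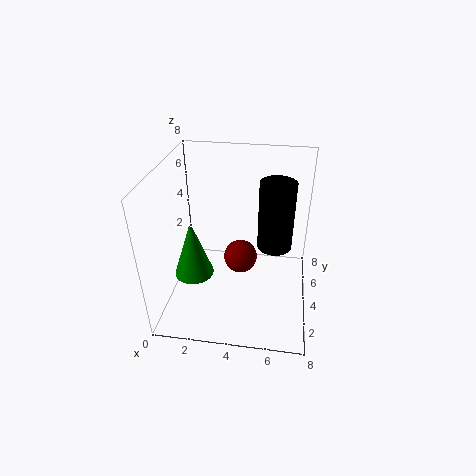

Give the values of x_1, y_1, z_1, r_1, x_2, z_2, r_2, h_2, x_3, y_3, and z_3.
x_1 = 6, y_1 = 5, z_1 = 3, r_1 = 1, x_2 = 2, z_2 = 3, r_2 = 1, h_2 = 3, x_3 = 4, y_3 = 5, z_3 = 2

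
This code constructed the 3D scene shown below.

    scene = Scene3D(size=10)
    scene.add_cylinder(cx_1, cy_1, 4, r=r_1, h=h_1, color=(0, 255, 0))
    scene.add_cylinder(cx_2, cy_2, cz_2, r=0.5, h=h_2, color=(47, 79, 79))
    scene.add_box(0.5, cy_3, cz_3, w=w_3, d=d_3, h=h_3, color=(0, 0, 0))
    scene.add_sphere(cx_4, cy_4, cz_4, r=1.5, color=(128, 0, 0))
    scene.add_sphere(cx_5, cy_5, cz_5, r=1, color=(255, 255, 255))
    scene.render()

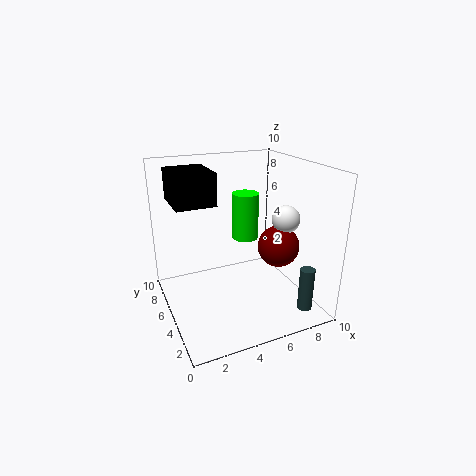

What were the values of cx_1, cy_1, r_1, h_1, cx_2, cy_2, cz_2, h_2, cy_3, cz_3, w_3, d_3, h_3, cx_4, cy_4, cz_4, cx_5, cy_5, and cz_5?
cx_1 = 6.5, cy_1 = 7, r_1 = 1, h_1 = 3.5, cx_2 = 8.5, cy_2 = 1.5, cz_2 = 0.5, h_2 = 3, cy_3 = 3.5, cz_3 = 8, w_3 = 2.5, d_3 = 3, h_3 = 2, cx_4 = 8, cy_4 = 4.5, cz_4 = 4, cx_5 = 8.5, cy_5 = 4.5, cz_5 = 6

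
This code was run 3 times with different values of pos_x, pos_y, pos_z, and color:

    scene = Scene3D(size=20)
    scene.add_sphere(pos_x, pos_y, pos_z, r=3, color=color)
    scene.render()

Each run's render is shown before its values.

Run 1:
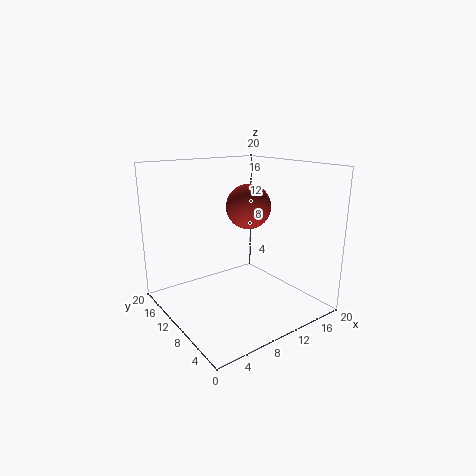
pos_x = 11
pos_y = 9
pos_z = 14.5
color = 'brown'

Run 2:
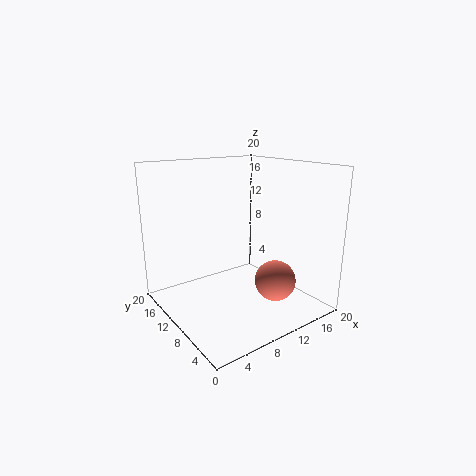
pos_x = 15
pos_y = 7.5
pos_z = 3
color = 'salmon'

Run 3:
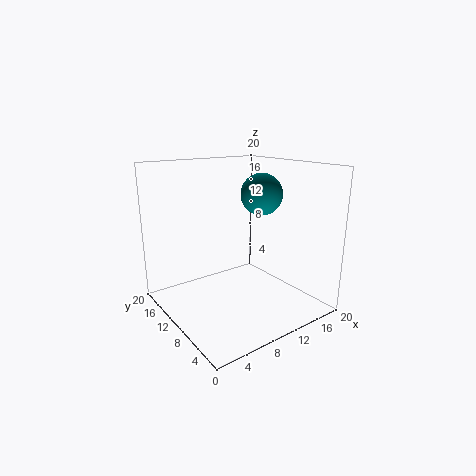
pos_x = 14.5
pos_y = 10.5
pos_z = 15.5
color = 'teal'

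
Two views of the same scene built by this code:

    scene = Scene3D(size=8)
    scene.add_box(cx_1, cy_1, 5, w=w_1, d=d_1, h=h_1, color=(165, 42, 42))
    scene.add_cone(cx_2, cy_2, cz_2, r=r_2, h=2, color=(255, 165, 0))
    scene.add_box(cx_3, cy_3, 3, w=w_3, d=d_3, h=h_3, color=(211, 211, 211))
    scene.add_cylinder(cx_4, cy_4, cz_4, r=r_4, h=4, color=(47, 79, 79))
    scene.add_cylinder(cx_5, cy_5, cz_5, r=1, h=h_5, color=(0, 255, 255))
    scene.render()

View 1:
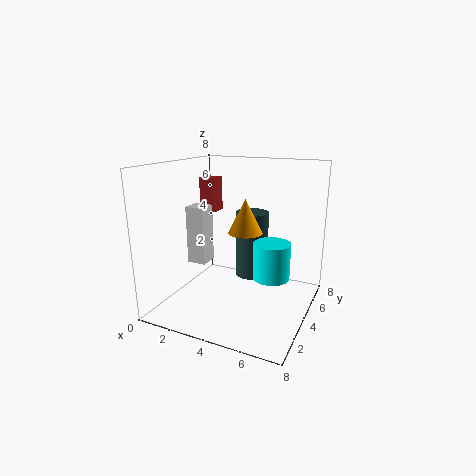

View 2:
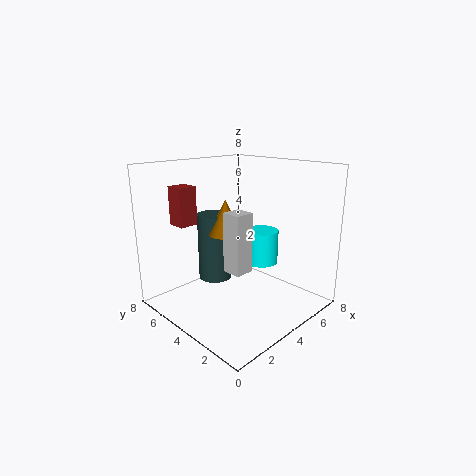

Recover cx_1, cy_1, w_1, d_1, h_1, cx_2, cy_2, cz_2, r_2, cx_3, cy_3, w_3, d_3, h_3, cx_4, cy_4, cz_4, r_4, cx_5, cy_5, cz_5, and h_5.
cx_1 = 1
cy_1 = 5
w_1 = 1
d_1 = 1
h_1 = 2
cx_2 = 4
cy_2 = 5
cz_2 = 4
r_2 = 1
cx_3 = 2
cy_3 = 2
w_3 = 1
d_3 = 1
h_3 = 3
cx_4 = 4
cy_4 = 6
cz_4 = 1
r_4 = 1
cx_5 = 6
cy_5 = 4
cz_5 = 2
h_5 = 2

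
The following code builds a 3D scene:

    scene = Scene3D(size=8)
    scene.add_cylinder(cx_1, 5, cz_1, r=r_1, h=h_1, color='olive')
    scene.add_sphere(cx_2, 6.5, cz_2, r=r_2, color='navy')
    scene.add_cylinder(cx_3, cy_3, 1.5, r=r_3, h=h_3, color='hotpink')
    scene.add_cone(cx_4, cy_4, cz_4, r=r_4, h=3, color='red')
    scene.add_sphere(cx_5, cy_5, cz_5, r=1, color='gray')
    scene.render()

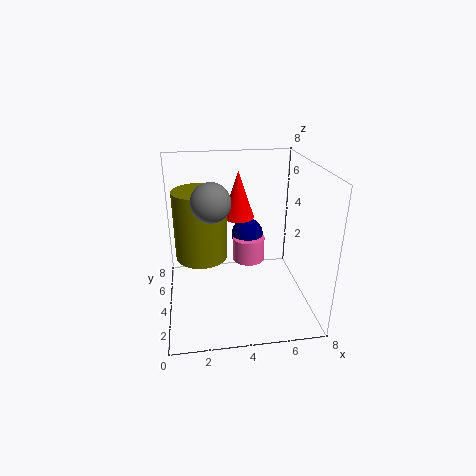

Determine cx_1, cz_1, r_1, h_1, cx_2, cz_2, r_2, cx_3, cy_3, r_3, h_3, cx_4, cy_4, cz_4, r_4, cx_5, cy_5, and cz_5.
cx_1 = 2, cz_1 = 2.5, r_1 = 1.5, h_1 = 4, cx_2 = 5, cz_2 = 3, r_2 = 1, cx_3 = 5, cy_3 = 6, r_3 = 1, h_3 = 1.5, cx_4 = 4.5, cy_4 = 7, cz_4 = 4, r_4 = 1, cx_5 = 2.5, cy_5 = 3, cz_5 = 6.5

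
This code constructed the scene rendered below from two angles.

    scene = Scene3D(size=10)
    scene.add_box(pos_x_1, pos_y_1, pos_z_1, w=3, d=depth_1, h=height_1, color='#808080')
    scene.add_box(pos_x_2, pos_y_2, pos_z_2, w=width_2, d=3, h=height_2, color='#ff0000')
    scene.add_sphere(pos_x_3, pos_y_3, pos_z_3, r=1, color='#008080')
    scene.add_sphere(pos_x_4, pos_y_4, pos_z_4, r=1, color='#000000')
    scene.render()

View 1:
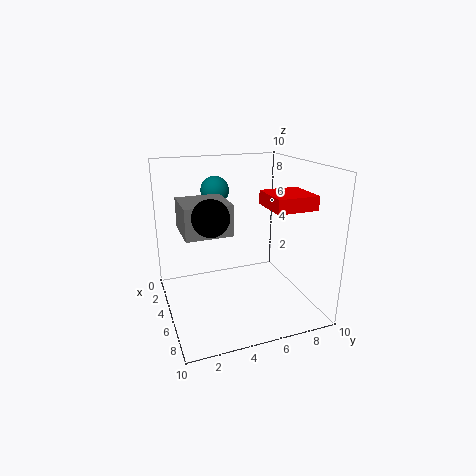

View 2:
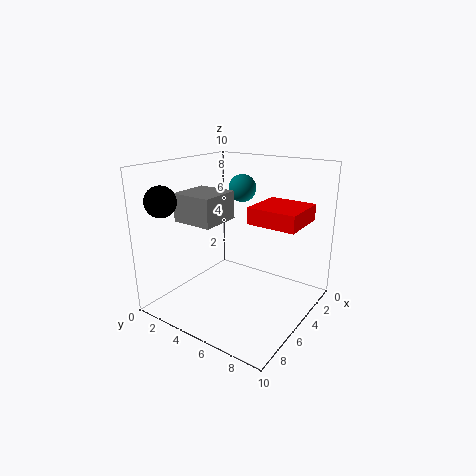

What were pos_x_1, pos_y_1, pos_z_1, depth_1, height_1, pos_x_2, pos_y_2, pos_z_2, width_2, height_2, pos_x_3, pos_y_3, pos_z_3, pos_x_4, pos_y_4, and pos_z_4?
pos_x_1 = 4
pos_y_1 = 1
pos_z_1 = 6
depth_1 = 3
height_1 = 2
pos_x_2 = 4
pos_y_2 = 7
pos_z_2 = 7
width_2 = 3
height_2 = 1
pos_x_3 = 3
pos_y_3 = 4
pos_z_3 = 8
pos_x_4 = 9
pos_y_4 = 2
pos_z_4 = 8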